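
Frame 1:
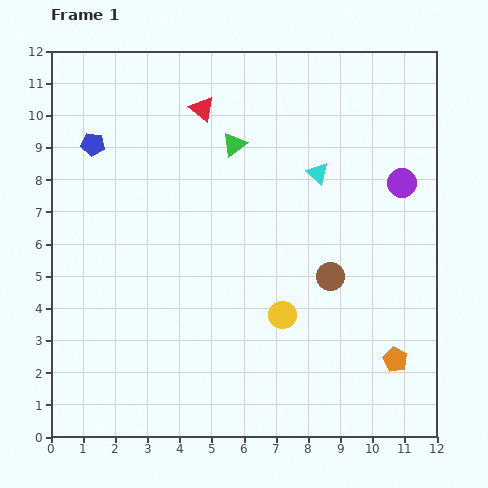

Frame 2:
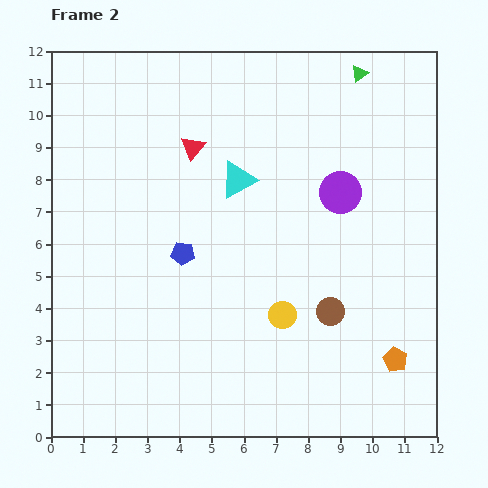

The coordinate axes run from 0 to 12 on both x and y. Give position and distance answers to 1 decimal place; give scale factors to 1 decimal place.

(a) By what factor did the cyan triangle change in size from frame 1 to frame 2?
1.7×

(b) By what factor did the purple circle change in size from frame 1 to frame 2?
1.5×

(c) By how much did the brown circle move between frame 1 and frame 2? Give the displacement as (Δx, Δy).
(0.0, -1.1)

The brown circle was at (8.7, 5.0) in frame 1 and (8.7, 3.9) in frame 2.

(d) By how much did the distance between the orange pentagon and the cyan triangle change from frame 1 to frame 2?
+1.1

Distance in frame 1: 6.3. Distance in frame 2: 7.4.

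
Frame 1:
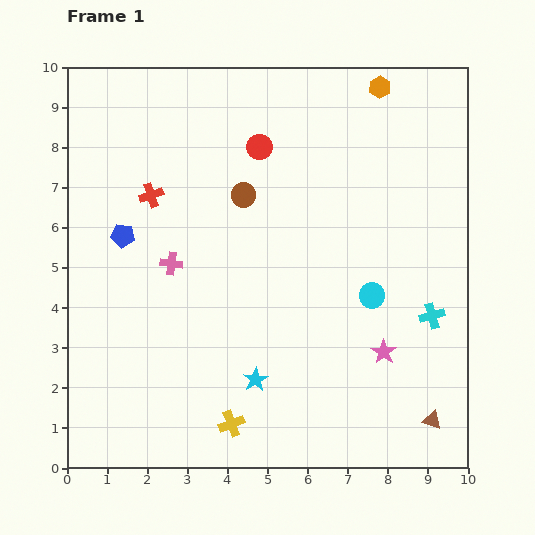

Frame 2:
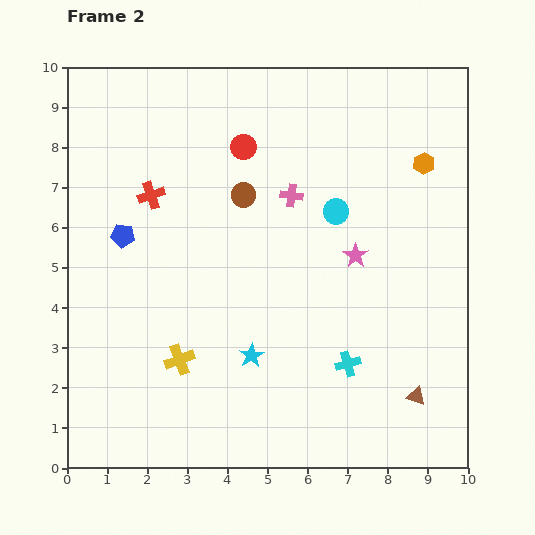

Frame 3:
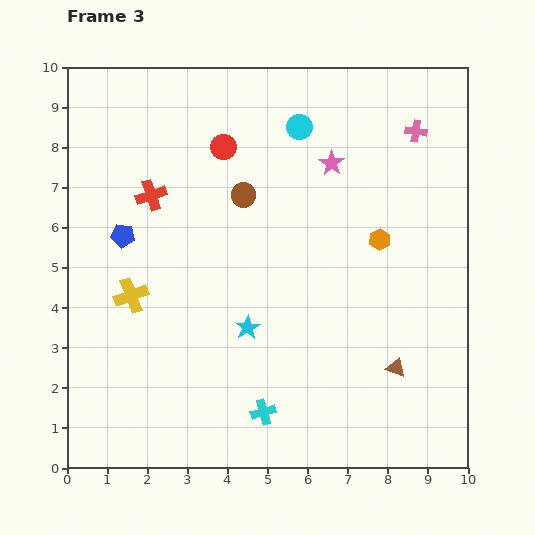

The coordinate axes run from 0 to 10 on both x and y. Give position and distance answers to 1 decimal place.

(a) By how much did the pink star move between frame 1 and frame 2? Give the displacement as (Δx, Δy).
(-0.7, 2.4)

The pink star was at (7.9, 2.9) in frame 1 and (7.2, 5.3) in frame 2.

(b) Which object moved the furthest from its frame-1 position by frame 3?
the pink cross

(moved 6.9; next 4.9)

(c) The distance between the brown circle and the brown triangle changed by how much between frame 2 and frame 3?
-0.9

Distance in frame 2: 6.6. Distance in frame 3: 5.7.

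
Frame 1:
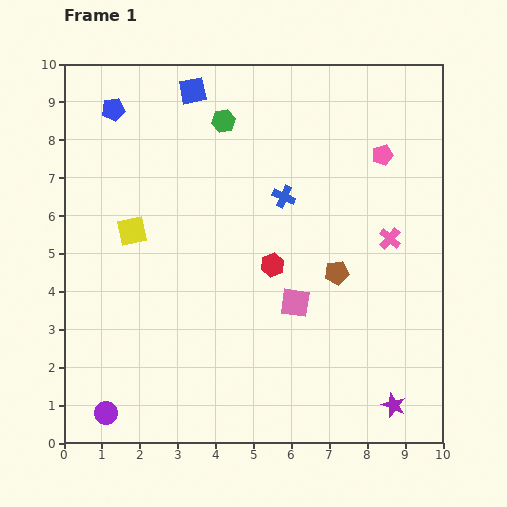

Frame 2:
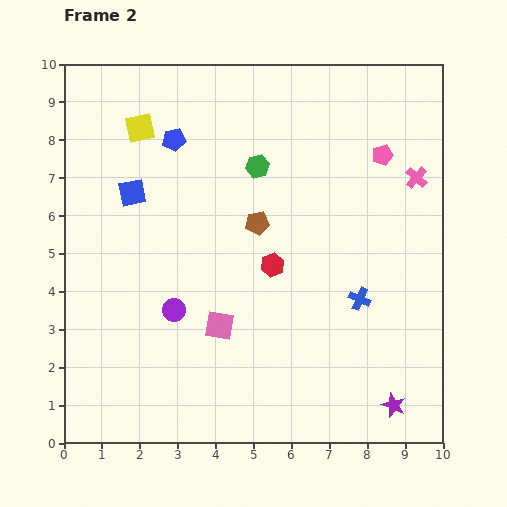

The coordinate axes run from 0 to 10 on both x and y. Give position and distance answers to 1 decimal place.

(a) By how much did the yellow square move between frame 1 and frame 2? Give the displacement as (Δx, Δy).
(0.2, 2.7)

The yellow square was at (1.8, 5.6) in frame 1 and (2.0, 8.3) in frame 2.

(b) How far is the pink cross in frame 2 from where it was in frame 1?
1.7

The pink cross moved from (8.6, 5.4) to (9.3, 7.0), a distance of √(0.7² + 1.6²) ≈ 1.7.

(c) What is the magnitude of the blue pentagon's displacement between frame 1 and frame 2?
1.8

The blue pentagon moved from (1.3, 8.8) to (2.9, 8.0), a distance of √(1.6² + 0.8²) ≈ 1.8.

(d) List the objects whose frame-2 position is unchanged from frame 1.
the pink pentagon, the purple star, the red hexagon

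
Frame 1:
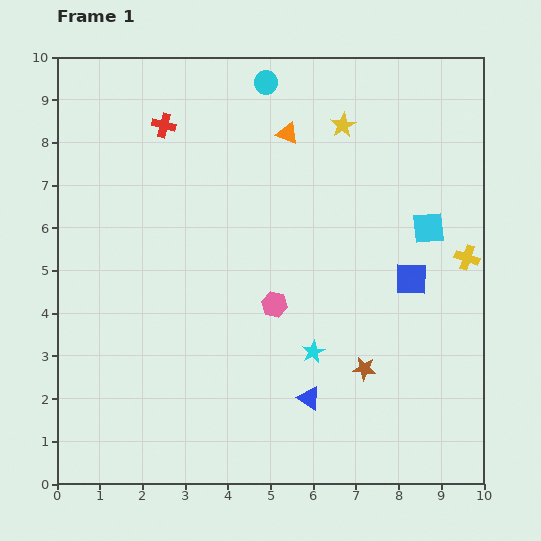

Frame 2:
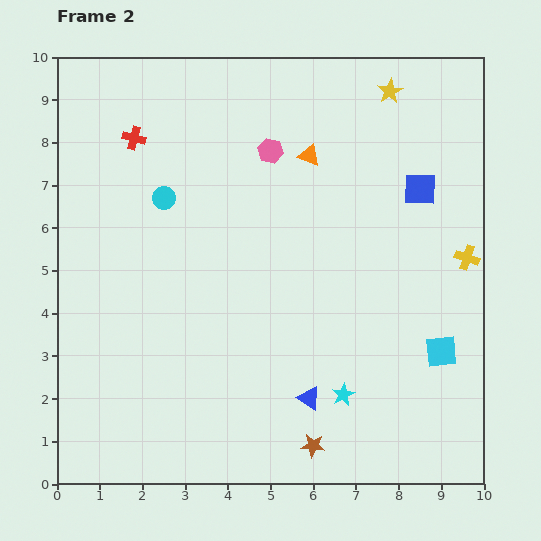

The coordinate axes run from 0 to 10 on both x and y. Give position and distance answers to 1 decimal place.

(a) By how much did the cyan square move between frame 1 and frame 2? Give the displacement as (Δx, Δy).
(0.3, -2.9)

The cyan square was at (8.7, 6.0) in frame 1 and (9.0, 3.1) in frame 2.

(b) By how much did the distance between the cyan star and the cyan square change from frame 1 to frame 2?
-1.5

Distance in frame 1: 4.0. Distance in frame 2: 2.5.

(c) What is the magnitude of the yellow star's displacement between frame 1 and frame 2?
1.4

The yellow star moved from (6.7, 8.4) to (7.8, 9.2), a distance of √(1.1² + 0.8²) ≈ 1.4.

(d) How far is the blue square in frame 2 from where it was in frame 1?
2.1

The blue square moved from (8.3, 4.8) to (8.5, 6.9), a distance of √(0.2² + 2.1²) ≈ 2.1.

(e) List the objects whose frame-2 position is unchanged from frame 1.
the yellow cross, the blue triangle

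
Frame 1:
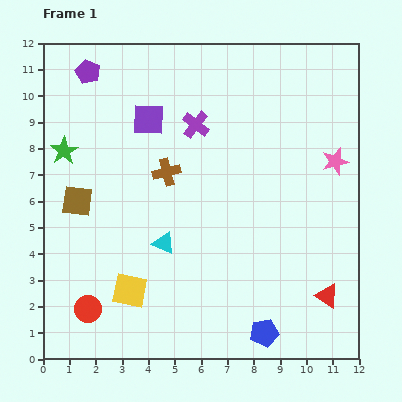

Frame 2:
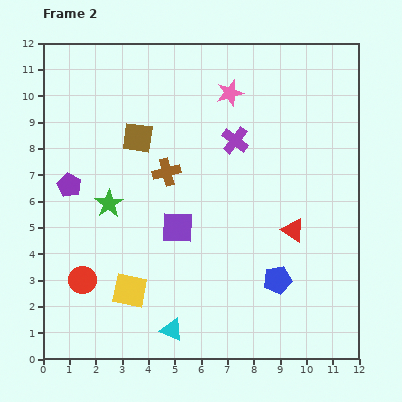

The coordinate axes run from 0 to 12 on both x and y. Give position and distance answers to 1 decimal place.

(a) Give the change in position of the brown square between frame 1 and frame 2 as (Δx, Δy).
(2.3, 2.4)

The brown square was at (1.3, 6.0) in frame 1 and (3.6, 8.4) in frame 2.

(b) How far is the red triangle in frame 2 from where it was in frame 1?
2.8

The red triangle moved from (10.8, 2.4) to (9.5, 4.9), a distance of √(1.3² + 2.5²) ≈ 2.8.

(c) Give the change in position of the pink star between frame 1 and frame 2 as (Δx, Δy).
(-4.0, 2.6)

The pink star was at (11.1, 7.5) in frame 1 and (7.1, 10.1) in frame 2.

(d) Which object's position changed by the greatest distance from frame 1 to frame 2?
the pink star

(moved 4.8; next 4.4)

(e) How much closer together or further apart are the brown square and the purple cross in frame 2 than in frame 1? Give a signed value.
-1.7

Distance in frame 1: 5.4. Distance in frame 2: 3.7.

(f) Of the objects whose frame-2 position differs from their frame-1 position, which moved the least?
the red circle

(moved 1.1)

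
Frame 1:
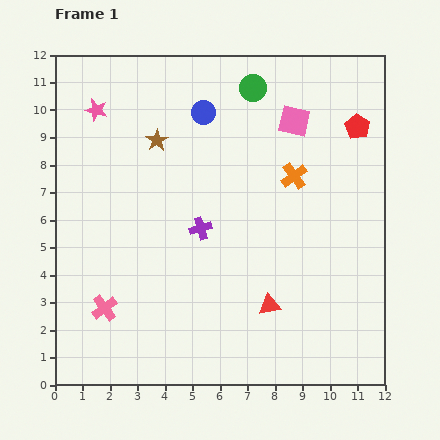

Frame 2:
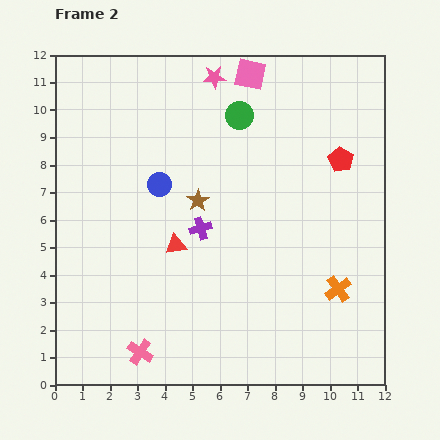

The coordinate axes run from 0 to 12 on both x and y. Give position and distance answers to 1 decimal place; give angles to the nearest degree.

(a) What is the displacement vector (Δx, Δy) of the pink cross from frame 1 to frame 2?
(1.3, -1.6)

The pink cross was at (1.8, 2.8) in frame 1 and (3.1, 1.2) in frame 2.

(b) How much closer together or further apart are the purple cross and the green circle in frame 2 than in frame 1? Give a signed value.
-1.1

Distance in frame 1: 5.4. Distance in frame 2: 4.3.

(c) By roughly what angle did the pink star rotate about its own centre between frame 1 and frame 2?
19° counter-clockwise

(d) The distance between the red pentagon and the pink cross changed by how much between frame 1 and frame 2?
-1.2

Distance in frame 1: 11.3. Distance in frame 2: 10.1.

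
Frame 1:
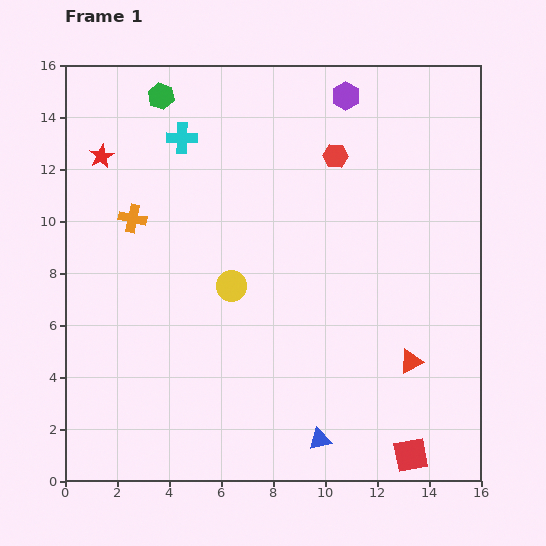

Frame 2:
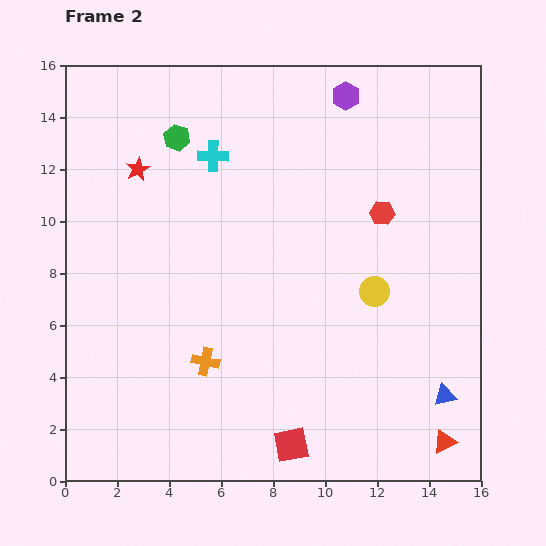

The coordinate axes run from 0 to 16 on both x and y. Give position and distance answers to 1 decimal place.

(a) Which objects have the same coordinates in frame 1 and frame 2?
the purple hexagon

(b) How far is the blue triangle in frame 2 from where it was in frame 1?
5.1

The blue triangle moved from (9.8, 1.6) to (14.6, 3.3), a distance of √(4.8² + 1.7²) ≈ 5.1.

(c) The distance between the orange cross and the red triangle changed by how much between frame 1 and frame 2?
-2.3

Distance in frame 1: 12.0. Distance in frame 2: 9.7.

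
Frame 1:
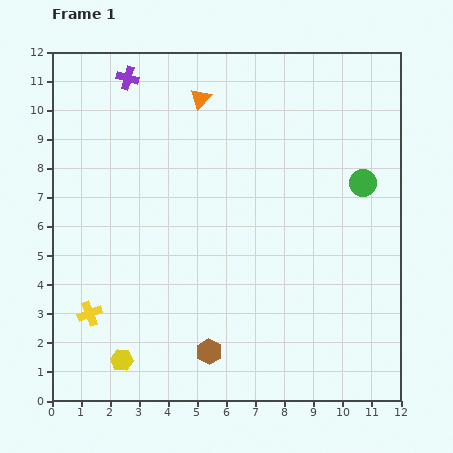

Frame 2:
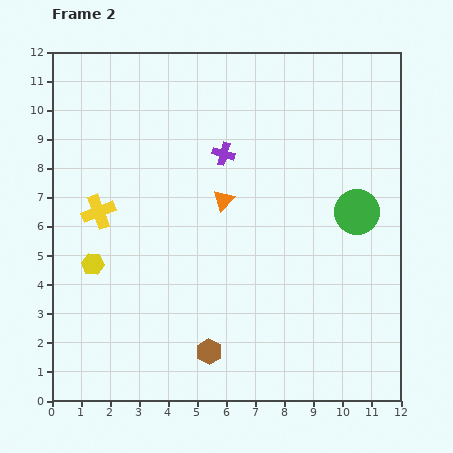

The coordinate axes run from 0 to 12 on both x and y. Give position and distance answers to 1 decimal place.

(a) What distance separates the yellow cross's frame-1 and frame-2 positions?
3.5

The yellow cross moved from (1.3, 3.0) to (1.6, 6.5), a distance of √(0.3² + 3.5²) ≈ 3.5.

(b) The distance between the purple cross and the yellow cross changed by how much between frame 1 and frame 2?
-3.5

Distance in frame 1: 8.2. Distance in frame 2: 4.7.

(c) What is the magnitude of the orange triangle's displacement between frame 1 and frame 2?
3.6

The orange triangle moved from (5.1, 10.4) to (5.9, 6.9), a distance of √(0.8² + 3.5²) ≈ 3.6.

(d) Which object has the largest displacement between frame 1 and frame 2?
the purple cross

(moved 4.2; next 3.6)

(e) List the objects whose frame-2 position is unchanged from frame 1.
the brown hexagon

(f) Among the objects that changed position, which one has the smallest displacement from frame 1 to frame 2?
the green circle

(moved 1.0)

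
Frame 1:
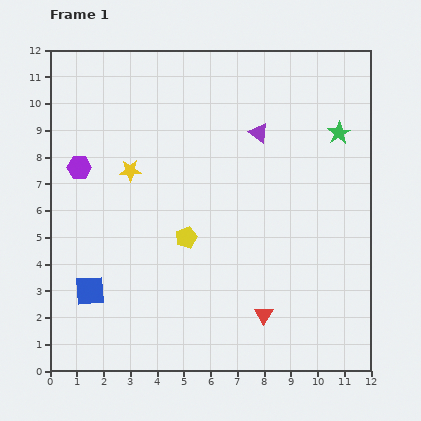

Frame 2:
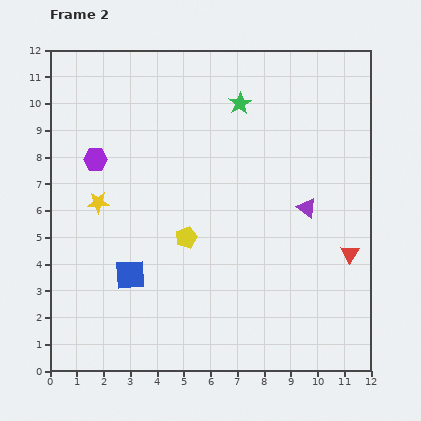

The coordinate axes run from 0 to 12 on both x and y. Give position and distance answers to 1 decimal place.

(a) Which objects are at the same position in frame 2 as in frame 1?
the yellow pentagon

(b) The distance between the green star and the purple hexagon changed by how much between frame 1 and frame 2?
-4.0

Distance in frame 1: 9.8. Distance in frame 2: 5.8.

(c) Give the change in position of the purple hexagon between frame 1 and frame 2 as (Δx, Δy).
(0.6, 0.3)

The purple hexagon was at (1.1, 7.6) in frame 1 and (1.7, 7.9) in frame 2.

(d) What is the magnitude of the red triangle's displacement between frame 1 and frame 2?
3.9

The red triangle moved from (8.0, 2.1) to (11.2, 4.4), a distance of √(3.2² + 2.3²) ≈ 3.9.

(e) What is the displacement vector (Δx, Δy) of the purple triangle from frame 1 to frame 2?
(1.8, -2.8)

The purple triangle was at (7.8, 8.9) in frame 1 and (9.6, 6.1) in frame 2.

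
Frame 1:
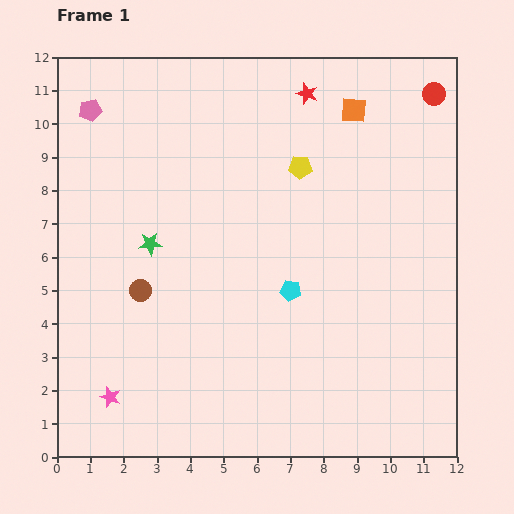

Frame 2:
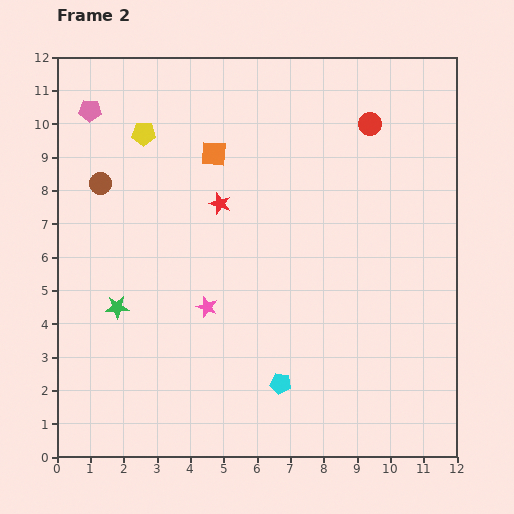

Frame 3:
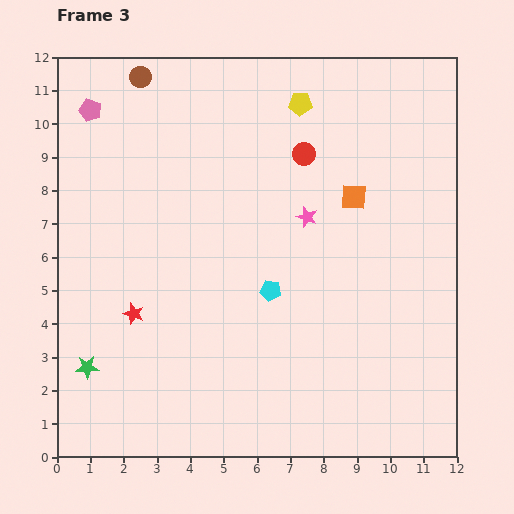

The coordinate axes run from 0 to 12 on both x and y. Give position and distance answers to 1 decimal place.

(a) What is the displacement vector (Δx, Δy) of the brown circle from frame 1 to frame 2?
(-1.2, 3.2)

The brown circle was at (2.5, 5.0) in frame 1 and (1.3, 8.2) in frame 2.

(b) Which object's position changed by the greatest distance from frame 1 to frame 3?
the red star

(moved 8.4; next 8.0)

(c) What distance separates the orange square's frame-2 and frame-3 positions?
4.4

The orange square moved from (4.7, 9.1) to (8.9, 7.8), a distance of √(4.2² + 1.3²) ≈ 4.4.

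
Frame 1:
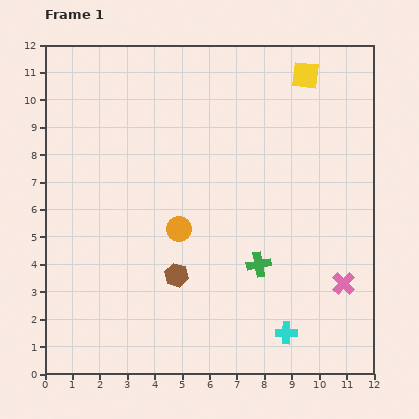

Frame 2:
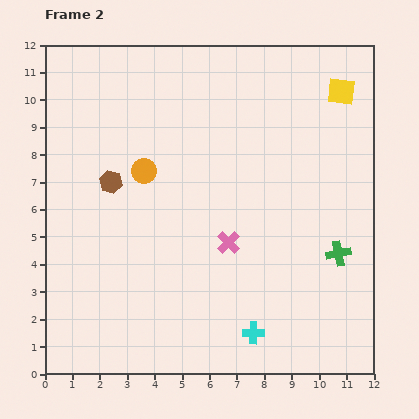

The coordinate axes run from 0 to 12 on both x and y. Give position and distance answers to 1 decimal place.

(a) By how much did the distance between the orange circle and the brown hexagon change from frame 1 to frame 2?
-0.4

Distance in frame 1: 1.7. Distance in frame 2: 1.3.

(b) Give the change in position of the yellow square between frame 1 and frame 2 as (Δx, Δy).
(1.3, -0.6)

The yellow square was at (9.5, 10.9) in frame 1 and (10.8, 10.3) in frame 2.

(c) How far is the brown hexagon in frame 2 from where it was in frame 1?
4.2

The brown hexagon moved from (4.8, 3.6) to (2.4, 7.0), a distance of √(2.4² + 3.4²) ≈ 4.2.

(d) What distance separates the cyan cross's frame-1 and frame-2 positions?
1.2

The cyan cross moved from (8.8, 1.5) to (7.6, 1.5), a distance of √(1.2² + 0.0²) ≈ 1.2.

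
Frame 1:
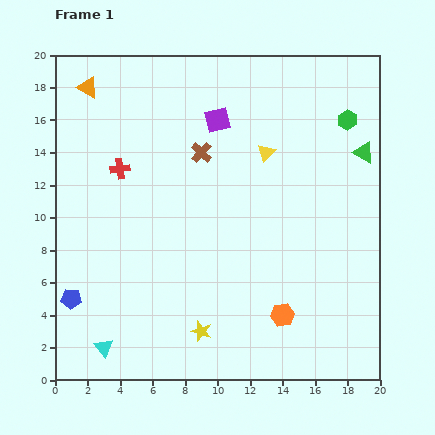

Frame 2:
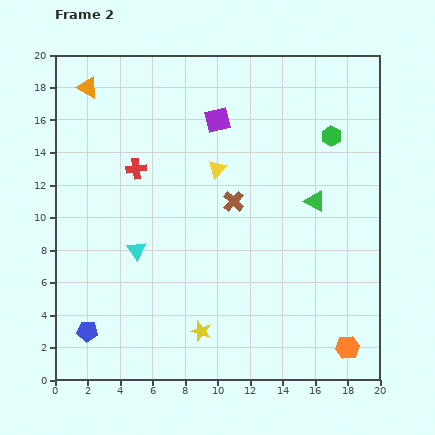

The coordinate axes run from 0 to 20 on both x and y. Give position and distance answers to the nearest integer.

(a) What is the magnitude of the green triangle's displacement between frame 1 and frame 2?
4

The green triangle moved from (19, 14) to (16, 11), a distance of √(3² + 3²) ≈ 4.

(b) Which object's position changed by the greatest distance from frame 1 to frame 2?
the cyan triangle

(moved 6; next 4)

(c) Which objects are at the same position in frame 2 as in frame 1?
the yellow star, the purple square, the orange triangle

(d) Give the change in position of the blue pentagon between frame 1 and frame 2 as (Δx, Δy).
(1, -2)

The blue pentagon was at (1, 5) in frame 1 and (2, 3) in frame 2.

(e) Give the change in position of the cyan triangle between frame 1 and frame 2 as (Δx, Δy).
(2, 6)

The cyan triangle was at (3, 2) in frame 1 and (5, 8) in frame 2.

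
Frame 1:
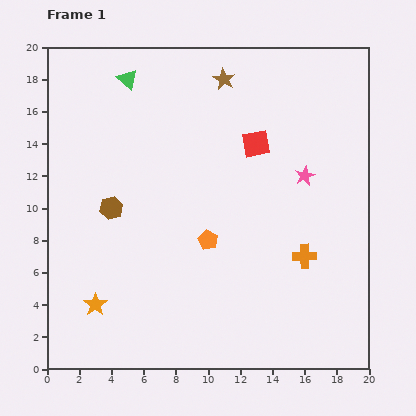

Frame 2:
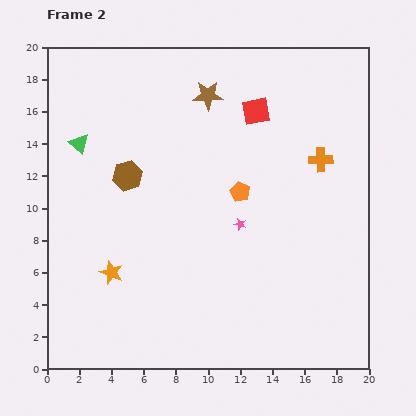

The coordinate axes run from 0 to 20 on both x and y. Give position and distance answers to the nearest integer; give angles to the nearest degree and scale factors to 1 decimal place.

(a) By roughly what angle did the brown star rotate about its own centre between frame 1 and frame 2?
31° counter-clockwise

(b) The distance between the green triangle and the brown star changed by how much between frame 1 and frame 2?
+3

Distance in frame 1: 6. Distance in frame 2: 9.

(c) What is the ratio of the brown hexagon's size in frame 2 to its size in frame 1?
1.3×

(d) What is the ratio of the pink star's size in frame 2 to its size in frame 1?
0.6×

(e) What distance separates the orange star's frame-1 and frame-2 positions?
2

The orange star moved from (3, 4) to (4, 6), a distance of √(1² + 2²) ≈ 2.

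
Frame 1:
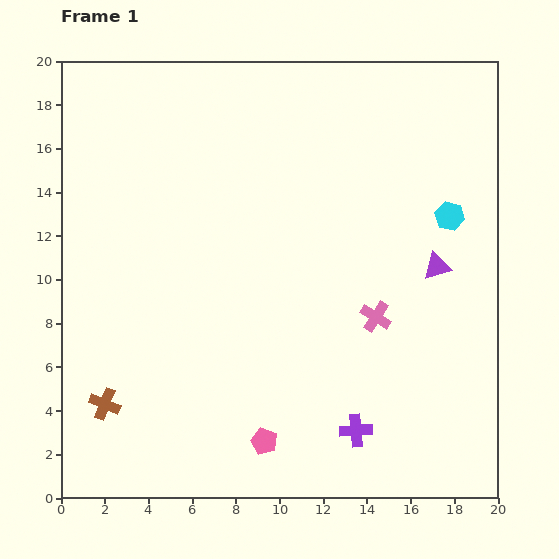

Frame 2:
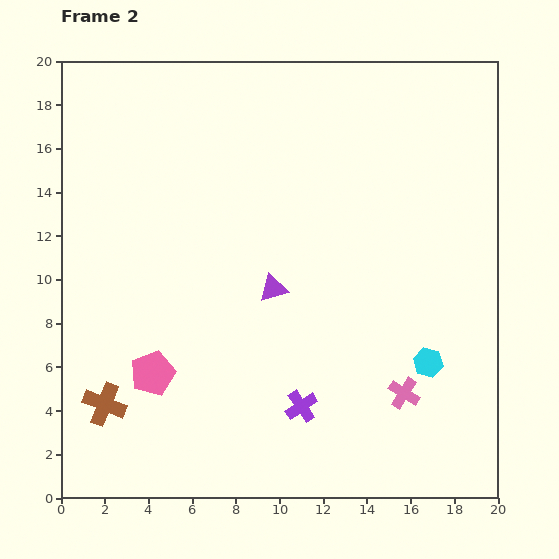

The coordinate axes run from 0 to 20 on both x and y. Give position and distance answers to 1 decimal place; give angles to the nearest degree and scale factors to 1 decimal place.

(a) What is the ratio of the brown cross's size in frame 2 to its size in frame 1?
1.4×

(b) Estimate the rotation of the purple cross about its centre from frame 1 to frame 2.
30° counter-clockwise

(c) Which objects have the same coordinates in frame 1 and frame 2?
the brown cross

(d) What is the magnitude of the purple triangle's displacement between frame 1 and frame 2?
7.6

The purple triangle moved from (17.2, 10.6) to (9.7, 9.6), a distance of √(7.5² + 1.0²) ≈ 7.6.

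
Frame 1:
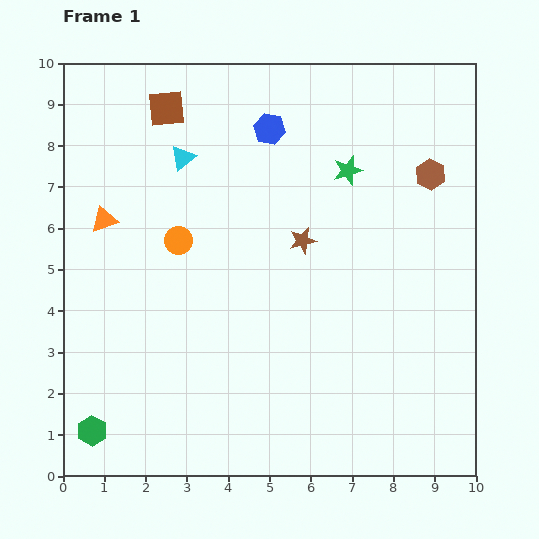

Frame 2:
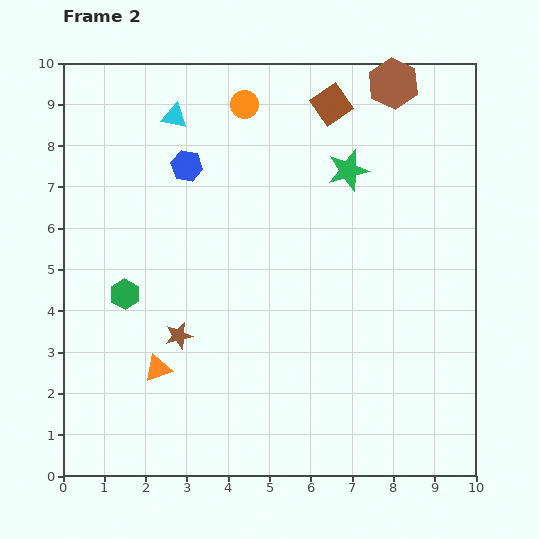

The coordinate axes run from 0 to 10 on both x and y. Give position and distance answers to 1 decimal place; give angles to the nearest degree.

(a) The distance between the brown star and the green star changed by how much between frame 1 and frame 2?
+3.7

Distance in frame 1: 2.0. Distance in frame 2: 5.7.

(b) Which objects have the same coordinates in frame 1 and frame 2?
the green star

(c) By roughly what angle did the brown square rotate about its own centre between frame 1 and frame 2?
28° counter-clockwise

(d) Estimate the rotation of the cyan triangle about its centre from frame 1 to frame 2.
49° clockwise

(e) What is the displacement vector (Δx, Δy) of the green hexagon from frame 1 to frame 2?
(0.8, 3.3)

The green hexagon was at (0.7, 1.1) in frame 1 and (1.5, 4.4) in frame 2.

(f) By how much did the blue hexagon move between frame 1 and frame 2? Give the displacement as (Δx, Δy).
(-2.0, -0.9)

The blue hexagon was at (5.0, 8.4) in frame 1 and (3.0, 7.5) in frame 2.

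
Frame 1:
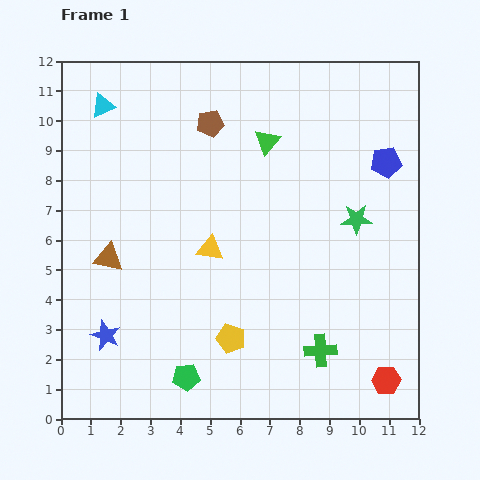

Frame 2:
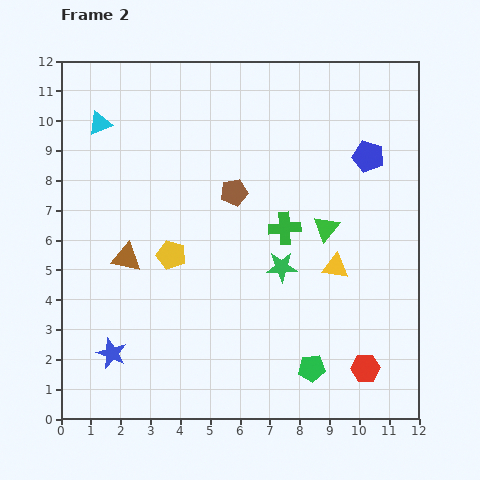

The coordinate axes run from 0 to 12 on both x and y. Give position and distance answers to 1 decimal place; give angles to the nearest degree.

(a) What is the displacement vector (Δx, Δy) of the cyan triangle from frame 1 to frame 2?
(-0.1, -0.6)

The cyan triangle was at (1.4, 10.5) in frame 1 and (1.3, 9.9) in frame 2.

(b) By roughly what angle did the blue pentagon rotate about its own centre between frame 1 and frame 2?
24° clockwise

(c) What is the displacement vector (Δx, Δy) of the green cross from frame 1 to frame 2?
(-1.2, 4.1)

The green cross was at (8.7, 2.3) in frame 1 and (7.5, 6.4) in frame 2.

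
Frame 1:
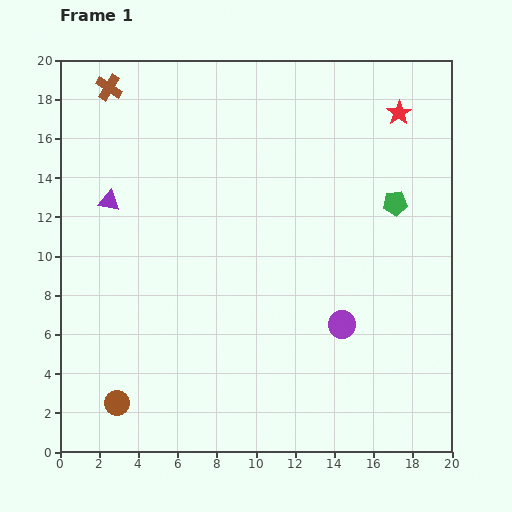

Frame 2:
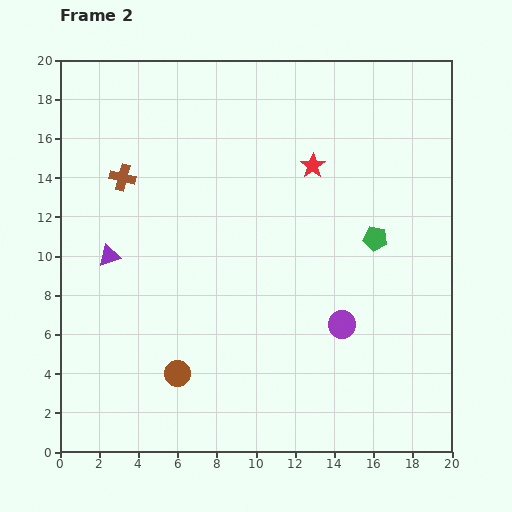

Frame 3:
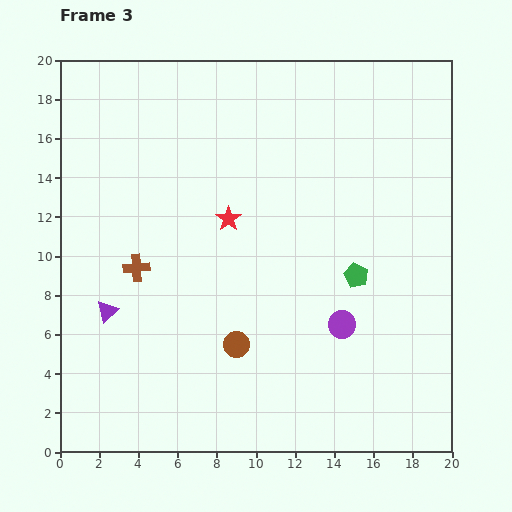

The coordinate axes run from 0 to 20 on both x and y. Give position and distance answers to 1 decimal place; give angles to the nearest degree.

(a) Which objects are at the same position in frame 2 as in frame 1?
the purple circle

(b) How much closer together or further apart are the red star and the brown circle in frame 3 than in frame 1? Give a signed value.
-14.2

Distance in frame 1: 20.6. Distance in frame 3: 6.4.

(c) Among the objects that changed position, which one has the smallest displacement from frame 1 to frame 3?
the green pentagon

(moved 4.2)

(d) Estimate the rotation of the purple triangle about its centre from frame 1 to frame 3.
52° counter-clockwise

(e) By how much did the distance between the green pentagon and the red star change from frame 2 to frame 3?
+2.2

Distance in frame 2: 4.9. Distance in frame 3: 7.1.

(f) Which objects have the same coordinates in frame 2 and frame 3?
the purple circle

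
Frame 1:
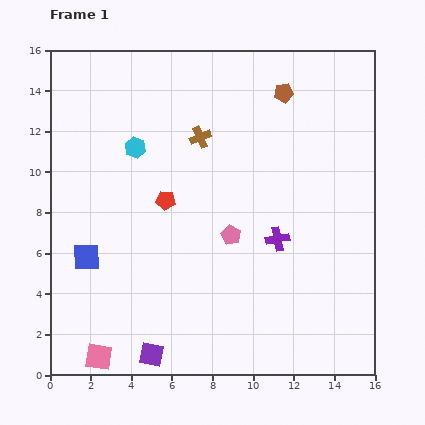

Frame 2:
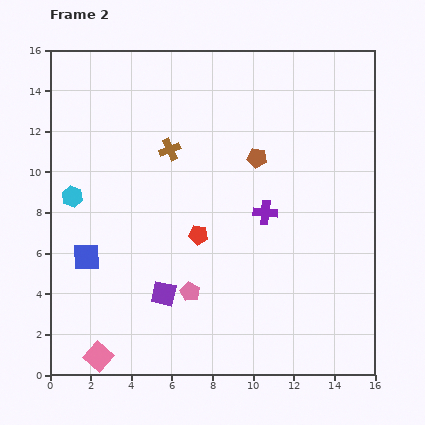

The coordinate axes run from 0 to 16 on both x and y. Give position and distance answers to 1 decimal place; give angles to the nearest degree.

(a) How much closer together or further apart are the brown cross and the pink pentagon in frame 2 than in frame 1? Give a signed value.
+2.1

Distance in frame 1: 5.0. Distance in frame 2: 7.1.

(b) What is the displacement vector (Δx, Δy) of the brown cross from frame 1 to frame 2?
(-1.5, -0.6)

The brown cross was at (7.4, 11.7) in frame 1 and (5.9, 11.1) in frame 2.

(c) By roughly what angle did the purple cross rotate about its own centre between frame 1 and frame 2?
16° clockwise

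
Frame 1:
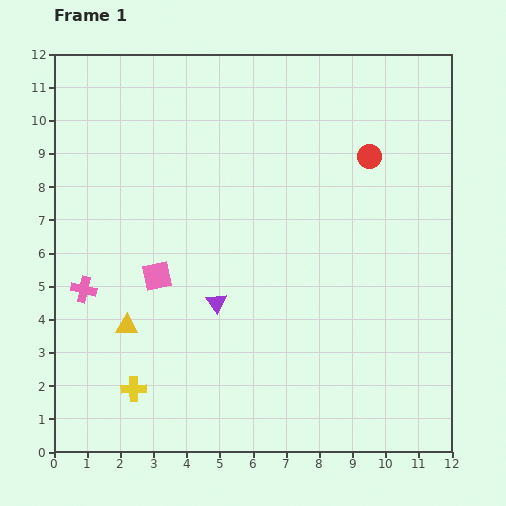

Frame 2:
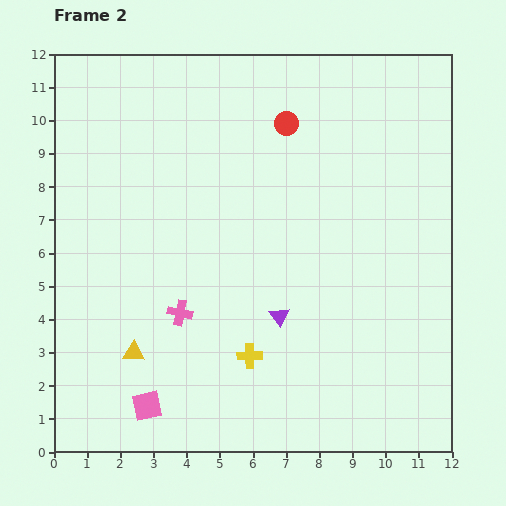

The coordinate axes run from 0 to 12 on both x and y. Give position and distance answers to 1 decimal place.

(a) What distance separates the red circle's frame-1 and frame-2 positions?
2.7

The red circle moved from (9.5, 8.9) to (7.0, 9.9), a distance of √(2.5² + 1.0²) ≈ 2.7.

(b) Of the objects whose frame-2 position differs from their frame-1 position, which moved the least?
the yellow triangle

(moved 0.8)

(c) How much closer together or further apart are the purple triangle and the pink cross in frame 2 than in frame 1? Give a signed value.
-1.0

Distance in frame 1: 4.0. Distance in frame 2: 3.0.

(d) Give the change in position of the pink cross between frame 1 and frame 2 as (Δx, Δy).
(2.9, -0.7)

The pink cross was at (0.9, 4.9) in frame 1 and (3.8, 4.2) in frame 2.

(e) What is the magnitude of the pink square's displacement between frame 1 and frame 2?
3.9

The pink square moved from (3.1, 5.3) to (2.8, 1.4), a distance of √(0.3² + 3.9²) ≈ 3.9.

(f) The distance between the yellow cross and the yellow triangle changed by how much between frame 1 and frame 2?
+1.6

Distance in frame 1: 1.9. Distance in frame 2: 3.5.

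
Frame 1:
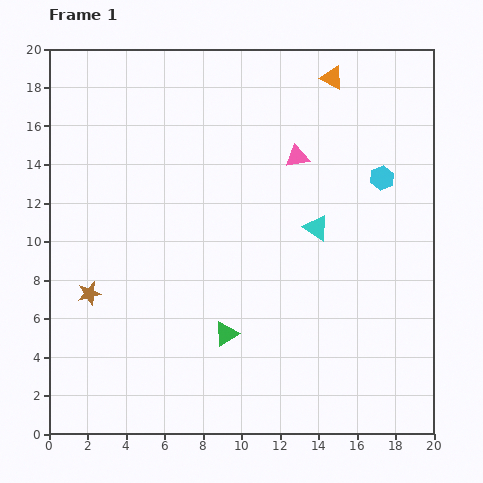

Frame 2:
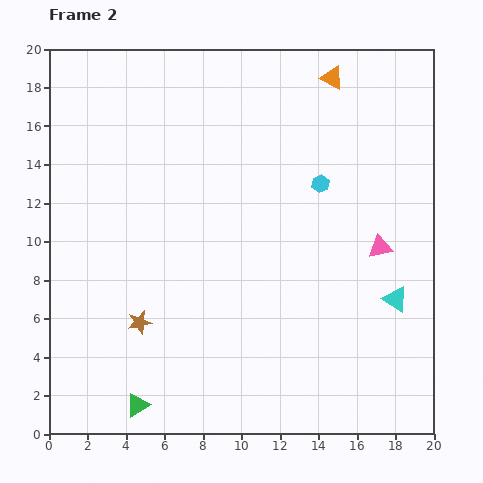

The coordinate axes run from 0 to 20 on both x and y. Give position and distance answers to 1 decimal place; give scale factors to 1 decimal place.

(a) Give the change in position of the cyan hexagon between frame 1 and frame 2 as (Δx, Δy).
(-3.2, -0.3)

The cyan hexagon was at (17.3, 13.3) in frame 1 and (14.1, 13.0) in frame 2.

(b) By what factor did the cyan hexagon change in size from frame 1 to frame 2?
0.7×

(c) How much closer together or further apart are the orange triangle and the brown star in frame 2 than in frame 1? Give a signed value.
-0.7

Distance in frame 1: 16.9. Distance in frame 2: 16.2.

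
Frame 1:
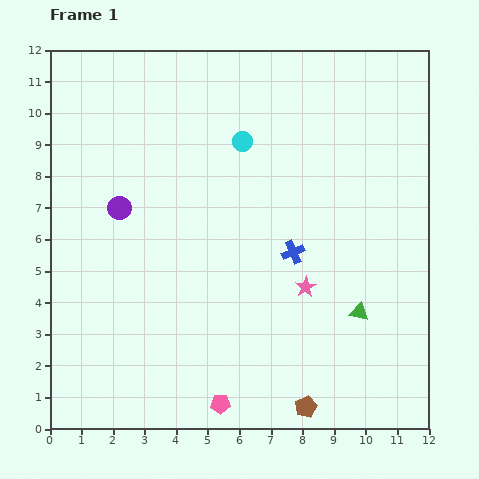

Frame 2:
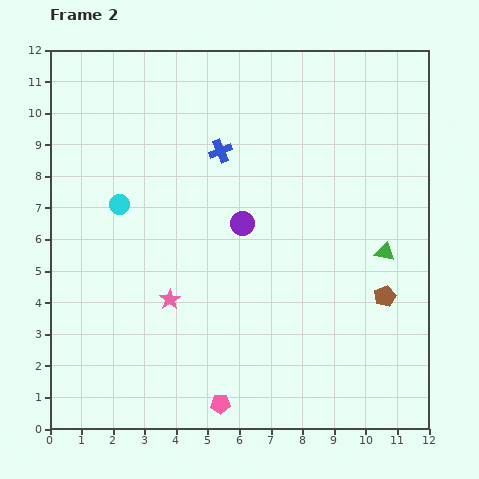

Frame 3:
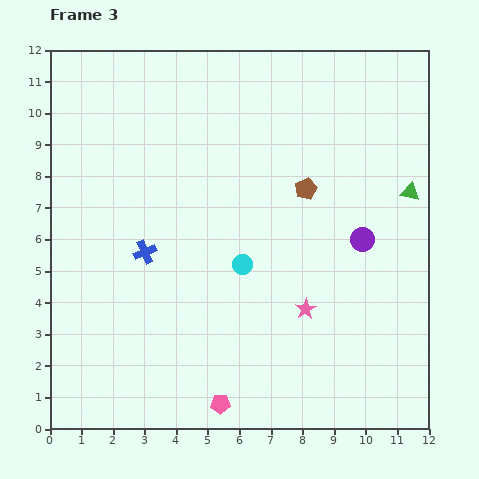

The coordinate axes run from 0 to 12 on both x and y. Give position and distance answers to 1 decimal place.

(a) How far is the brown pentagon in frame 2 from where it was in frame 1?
4.3

The brown pentagon moved from (8.1, 0.7) to (10.6, 4.2), a distance of √(2.5² + 3.5²) ≈ 4.3.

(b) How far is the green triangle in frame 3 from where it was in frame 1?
4.1

The green triangle moved from (9.8, 3.7) to (11.4, 7.5), a distance of √(1.6² + 3.8²) ≈ 4.1.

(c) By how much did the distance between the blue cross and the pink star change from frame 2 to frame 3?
+0.4

Distance in frame 2: 5.0. Distance in frame 3: 5.4.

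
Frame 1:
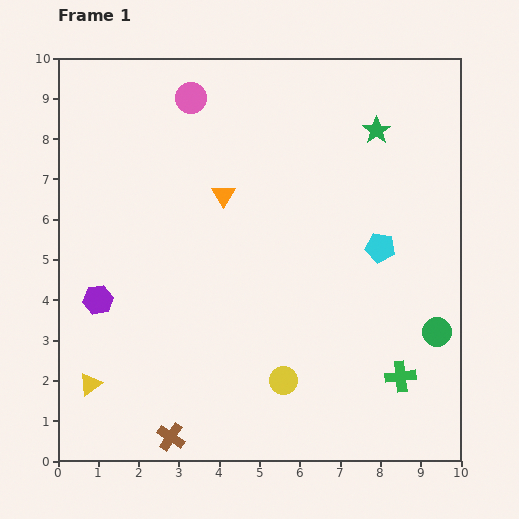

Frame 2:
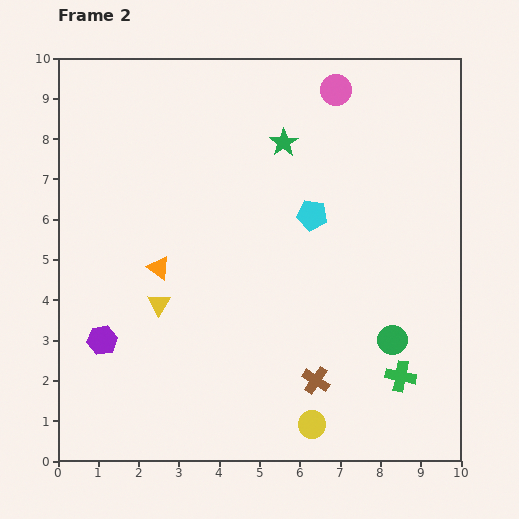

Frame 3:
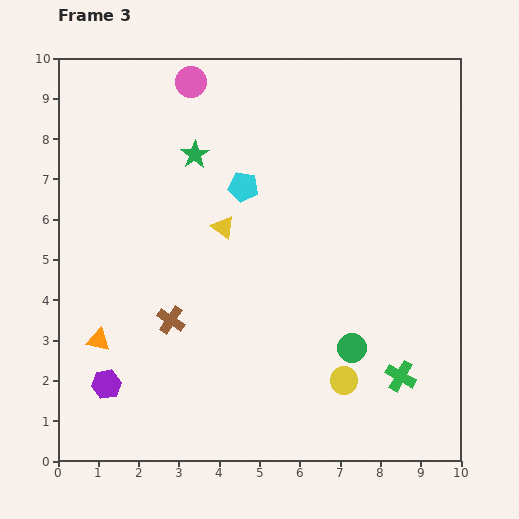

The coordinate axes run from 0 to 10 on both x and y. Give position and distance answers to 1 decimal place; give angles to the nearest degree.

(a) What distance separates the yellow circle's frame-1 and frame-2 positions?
1.3

The yellow circle moved from (5.6, 2.0) to (6.3, 0.9), a distance of √(0.7² + 1.1²) ≈ 1.3.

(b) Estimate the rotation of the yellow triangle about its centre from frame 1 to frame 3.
44° counter-clockwise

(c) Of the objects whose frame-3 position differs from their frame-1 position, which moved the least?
the pink circle

(moved 0.4)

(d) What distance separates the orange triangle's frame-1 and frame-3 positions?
4.8

The orange triangle moved from (4.1, 6.6) to (1.0, 3.0), a distance of √(3.1² + 3.6²) ≈ 4.8.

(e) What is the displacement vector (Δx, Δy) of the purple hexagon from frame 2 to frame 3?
(0.1, -1.1)

The purple hexagon was at (1.1, 3.0) in frame 2 and (1.2, 1.9) in frame 3.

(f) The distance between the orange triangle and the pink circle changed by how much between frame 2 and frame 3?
+0.6

Distance in frame 2: 6.2. Distance in frame 3: 6.8.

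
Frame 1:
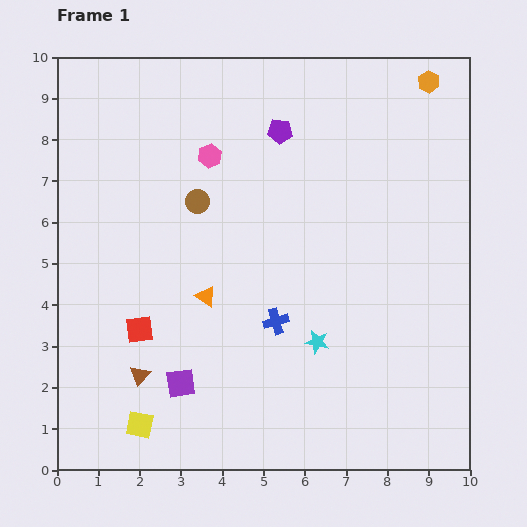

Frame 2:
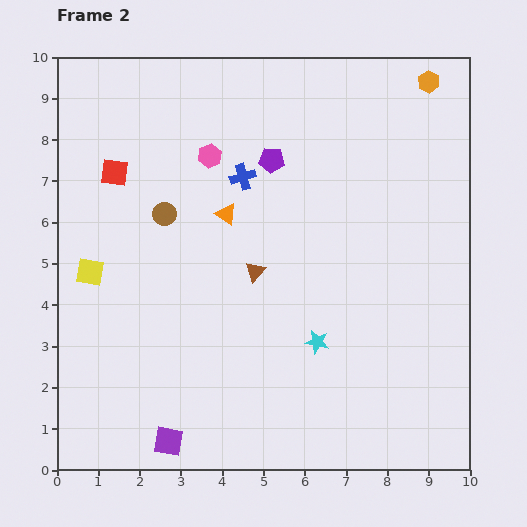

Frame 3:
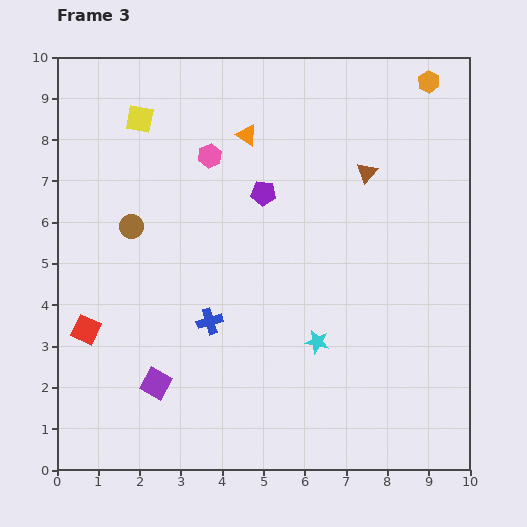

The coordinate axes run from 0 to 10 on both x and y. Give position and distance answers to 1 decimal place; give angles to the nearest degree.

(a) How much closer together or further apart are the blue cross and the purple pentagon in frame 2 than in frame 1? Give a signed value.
-3.8

Distance in frame 1: 4.6. Distance in frame 2: 0.8.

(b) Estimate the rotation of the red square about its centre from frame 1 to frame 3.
33° clockwise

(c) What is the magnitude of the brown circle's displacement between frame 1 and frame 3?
1.7

The brown circle moved from (3.4, 6.5) to (1.8, 5.9), a distance of √(1.6² + 0.6²) ≈ 1.7.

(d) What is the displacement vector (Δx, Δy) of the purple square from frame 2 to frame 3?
(-0.3, 1.4)

The purple square was at (2.7, 0.7) in frame 2 and (2.4, 2.1) in frame 3.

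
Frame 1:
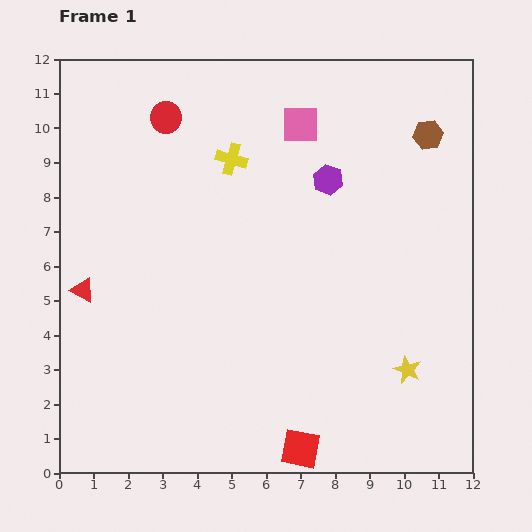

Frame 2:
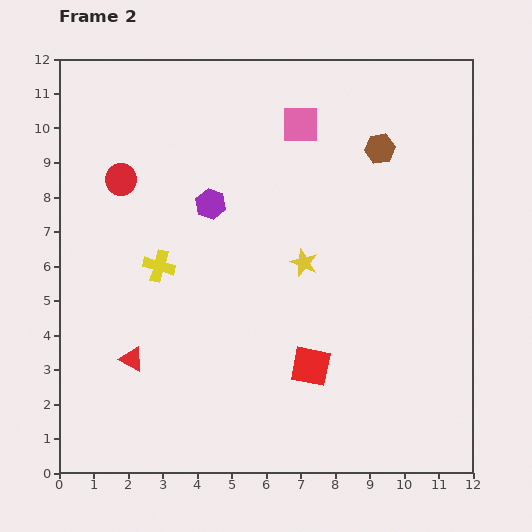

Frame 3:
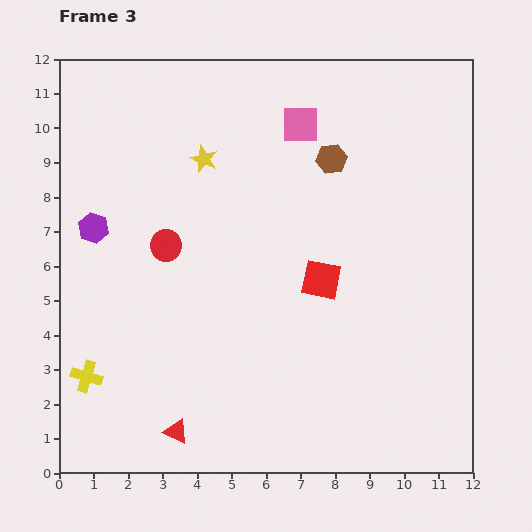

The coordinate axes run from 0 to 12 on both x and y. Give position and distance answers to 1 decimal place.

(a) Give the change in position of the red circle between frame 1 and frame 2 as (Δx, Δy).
(-1.3, -1.8)

The red circle was at (3.1, 10.3) in frame 1 and (1.8, 8.5) in frame 2.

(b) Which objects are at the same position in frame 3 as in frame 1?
the pink square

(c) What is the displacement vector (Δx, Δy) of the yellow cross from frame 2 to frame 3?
(-2.1, -3.2)

The yellow cross was at (2.9, 6.0) in frame 2 and (0.8, 2.8) in frame 3.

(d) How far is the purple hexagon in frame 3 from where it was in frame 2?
3.5

The purple hexagon moved from (4.4, 7.8) to (1.0, 7.1), a distance of √(3.4² + 0.7²) ≈ 3.5.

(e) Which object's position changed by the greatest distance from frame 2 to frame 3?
the yellow star

(moved 4.2; next 3.8)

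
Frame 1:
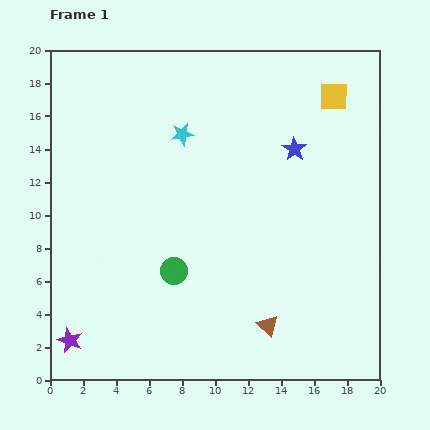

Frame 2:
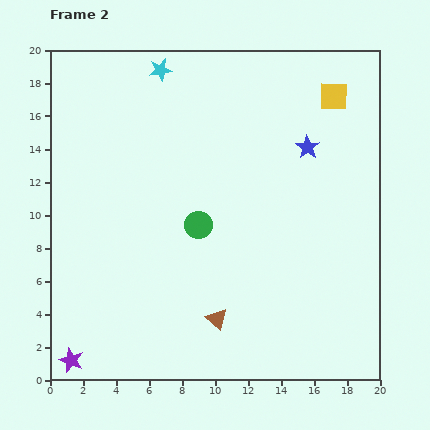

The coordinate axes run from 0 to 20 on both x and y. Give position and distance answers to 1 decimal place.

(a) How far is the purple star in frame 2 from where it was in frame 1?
1.2

The purple star moved from (1.2, 2.4) to (1.3, 1.2), a distance of √(0.1² + 1.2²) ≈ 1.2.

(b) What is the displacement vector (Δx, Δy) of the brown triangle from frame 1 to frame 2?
(-3.1, 0.4)

The brown triangle was at (13.2, 3.3) in frame 1 and (10.1, 3.7) in frame 2.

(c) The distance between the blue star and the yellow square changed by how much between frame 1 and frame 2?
-0.5

Distance in frame 1: 4.0. Distance in frame 2: 3.5.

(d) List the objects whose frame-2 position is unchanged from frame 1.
the yellow square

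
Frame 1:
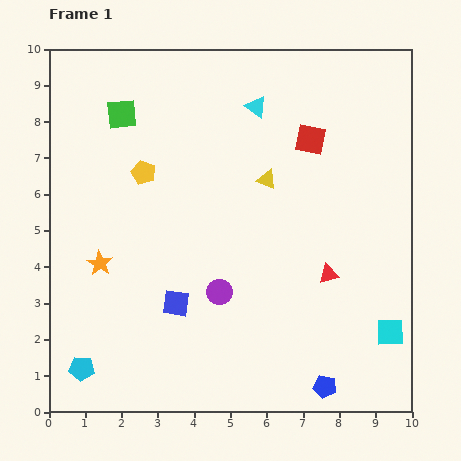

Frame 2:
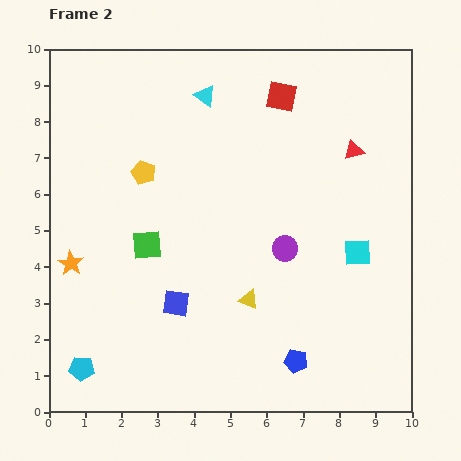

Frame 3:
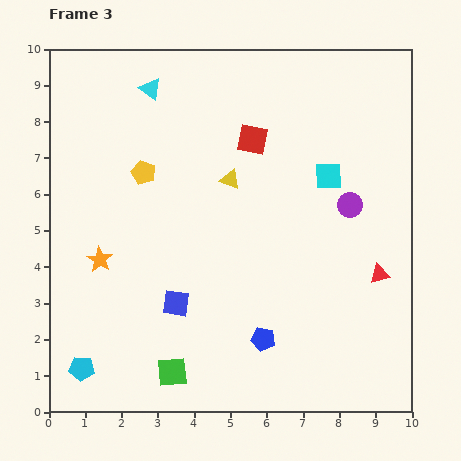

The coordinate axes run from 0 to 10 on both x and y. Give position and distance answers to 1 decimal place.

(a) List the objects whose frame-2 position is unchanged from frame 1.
the cyan pentagon, the blue square, the yellow pentagon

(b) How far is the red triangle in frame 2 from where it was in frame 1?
3.5

The red triangle moved from (7.7, 3.8) to (8.4, 7.2), a distance of √(0.7² + 3.4²) ≈ 3.5.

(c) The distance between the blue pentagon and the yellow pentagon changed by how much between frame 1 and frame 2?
-1.0

Distance in frame 1: 7.7. Distance in frame 2: 6.7.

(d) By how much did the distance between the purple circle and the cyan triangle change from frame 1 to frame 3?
+1.2

Distance in frame 1: 5.2. Distance in frame 3: 6.4.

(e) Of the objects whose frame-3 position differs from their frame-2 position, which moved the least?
the orange star

(moved 0.8)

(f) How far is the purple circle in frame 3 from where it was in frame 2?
2.2

The purple circle moved from (6.5, 4.5) to (8.3, 5.7), a distance of √(1.8² + 1.2²) ≈ 2.2.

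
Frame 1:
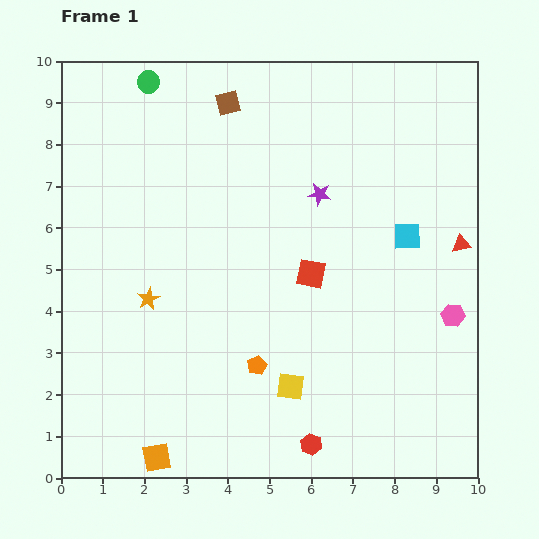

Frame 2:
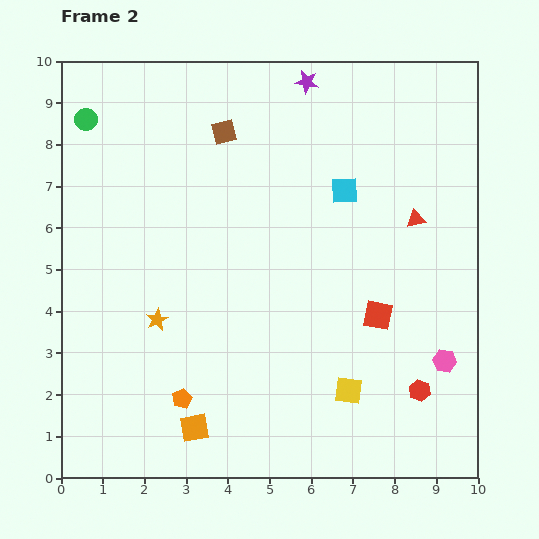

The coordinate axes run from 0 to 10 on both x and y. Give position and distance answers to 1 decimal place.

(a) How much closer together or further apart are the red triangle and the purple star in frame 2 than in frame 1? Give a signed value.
+0.6

Distance in frame 1: 3.6. Distance in frame 2: 4.2.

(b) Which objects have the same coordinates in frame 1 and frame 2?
none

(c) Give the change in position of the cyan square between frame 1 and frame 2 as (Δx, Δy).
(-1.5, 1.1)

The cyan square was at (8.3, 5.8) in frame 1 and (6.8, 6.9) in frame 2.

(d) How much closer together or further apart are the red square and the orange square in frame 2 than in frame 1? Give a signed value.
-0.5

Distance in frame 1: 5.7. Distance in frame 2: 5.2.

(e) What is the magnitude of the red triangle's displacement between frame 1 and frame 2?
1.3

The red triangle moved from (9.6, 5.6) to (8.5, 6.2), a distance of √(1.1² + 0.6²) ≈ 1.3.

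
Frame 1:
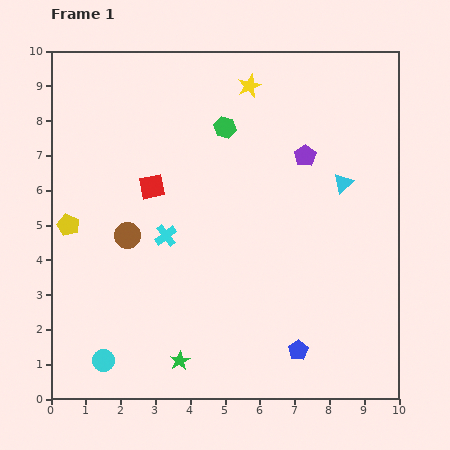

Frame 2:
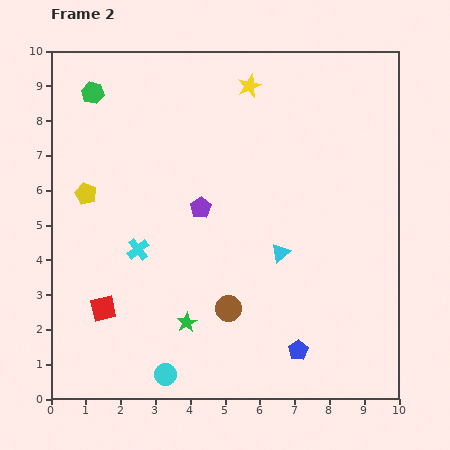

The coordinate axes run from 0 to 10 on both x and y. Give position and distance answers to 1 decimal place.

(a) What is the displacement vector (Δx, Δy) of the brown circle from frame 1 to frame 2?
(2.9, -2.1)

The brown circle was at (2.2, 4.7) in frame 1 and (5.1, 2.6) in frame 2.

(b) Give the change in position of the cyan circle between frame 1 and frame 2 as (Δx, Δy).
(1.8, -0.4)

The cyan circle was at (1.5, 1.1) in frame 1 and (3.3, 0.7) in frame 2.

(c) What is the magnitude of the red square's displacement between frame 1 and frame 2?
3.8

The red square moved from (2.9, 6.1) to (1.5, 2.6), a distance of √(1.4² + 3.5²) ≈ 3.8.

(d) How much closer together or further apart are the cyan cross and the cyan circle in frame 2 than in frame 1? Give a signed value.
-0.3

Distance in frame 1: 4.0. Distance in frame 2: 3.7.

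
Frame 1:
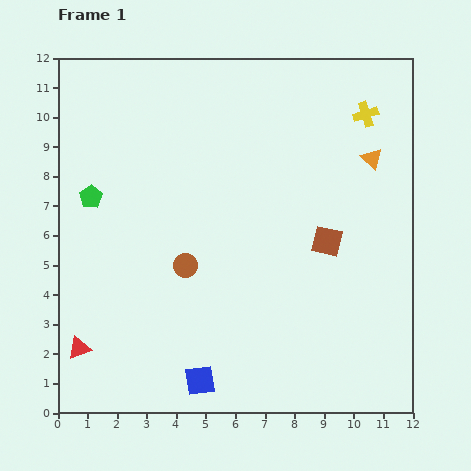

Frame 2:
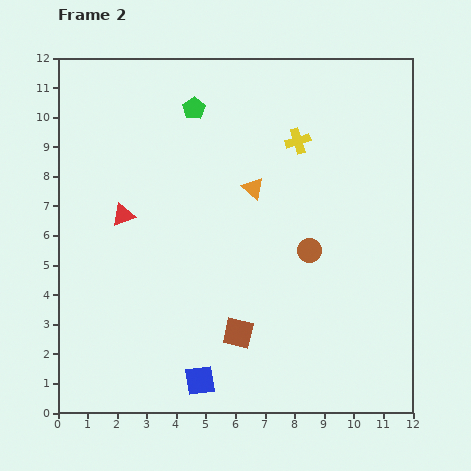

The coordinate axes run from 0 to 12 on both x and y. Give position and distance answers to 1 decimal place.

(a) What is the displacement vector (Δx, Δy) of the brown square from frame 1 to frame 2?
(-3.0, -3.1)

The brown square was at (9.1, 5.8) in frame 1 and (6.1, 2.7) in frame 2.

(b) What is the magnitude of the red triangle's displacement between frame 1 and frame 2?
4.7

The red triangle moved from (0.7, 2.2) to (2.2, 6.7), a distance of √(1.5² + 4.5²) ≈ 4.7.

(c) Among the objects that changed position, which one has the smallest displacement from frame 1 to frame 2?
the yellow cross

(moved 2.5)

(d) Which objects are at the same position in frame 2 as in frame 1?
the blue square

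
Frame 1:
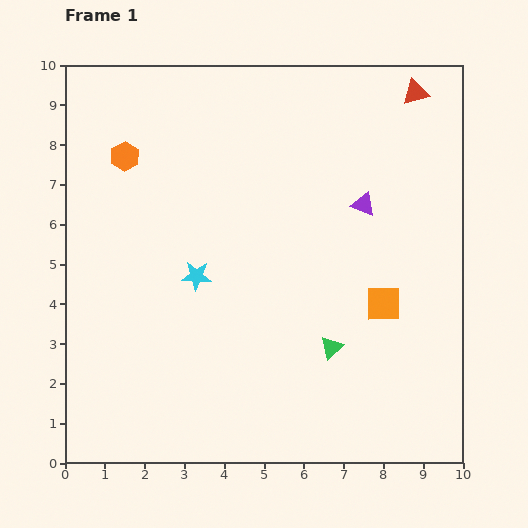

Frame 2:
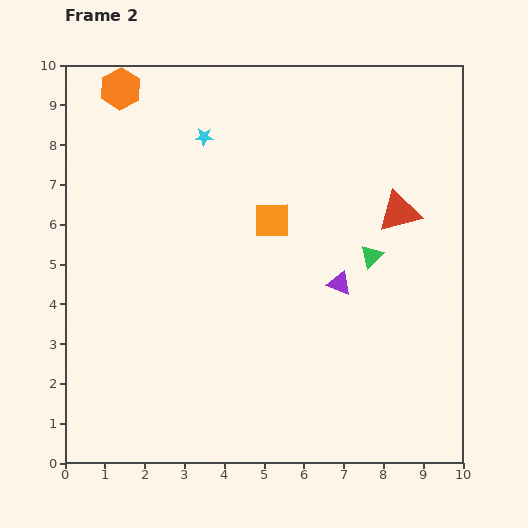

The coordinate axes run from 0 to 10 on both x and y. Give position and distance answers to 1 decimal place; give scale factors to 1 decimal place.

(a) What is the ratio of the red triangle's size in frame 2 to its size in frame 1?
1.6×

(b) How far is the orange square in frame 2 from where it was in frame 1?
3.5

The orange square moved from (8.0, 4.0) to (5.2, 6.1), a distance of √(2.8² + 2.1²) ≈ 3.5.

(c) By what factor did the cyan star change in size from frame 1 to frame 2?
0.6×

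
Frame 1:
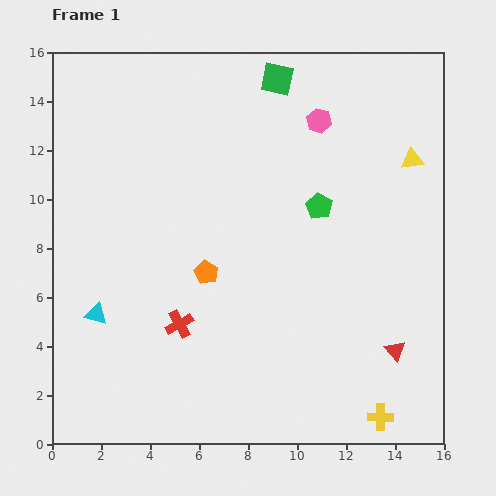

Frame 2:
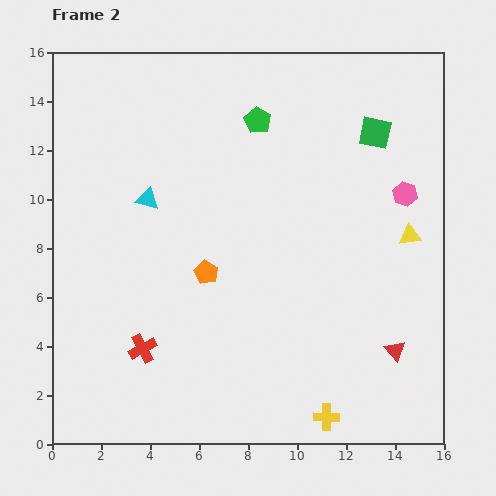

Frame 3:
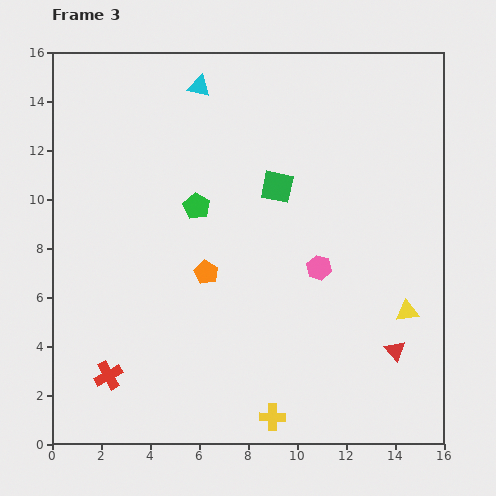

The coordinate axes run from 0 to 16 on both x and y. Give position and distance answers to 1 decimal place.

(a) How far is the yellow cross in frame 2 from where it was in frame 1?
2.2

The yellow cross moved from (13.4, 1.1) to (11.2, 1.1), a distance of √(2.2² + 0.0²) ≈ 2.2.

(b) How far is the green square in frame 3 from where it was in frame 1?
4.4

The green square moved from (9.2, 14.9) to (9.2, 10.5), a distance of √(0.0² + 4.4²) ≈ 4.4.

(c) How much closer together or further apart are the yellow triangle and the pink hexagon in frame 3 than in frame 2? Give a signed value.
+2.3

Distance in frame 2: 1.7. Distance in frame 3: 4.0.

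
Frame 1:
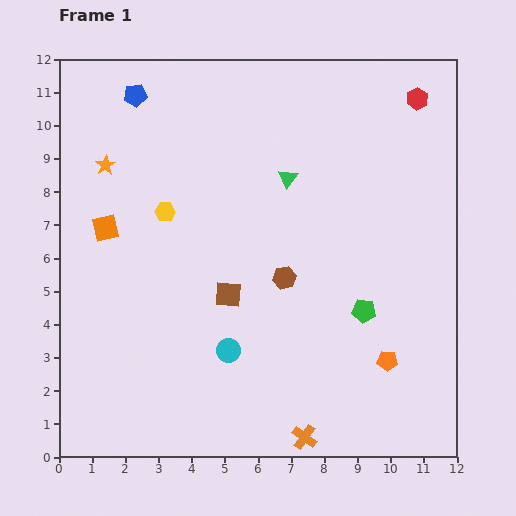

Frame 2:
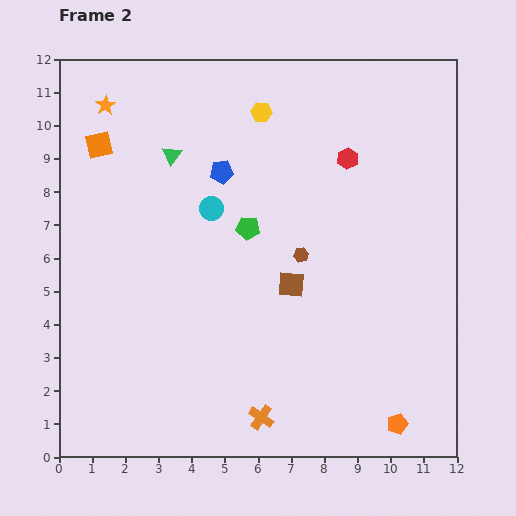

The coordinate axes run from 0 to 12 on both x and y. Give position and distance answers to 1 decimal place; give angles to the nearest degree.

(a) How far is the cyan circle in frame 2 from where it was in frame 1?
4.3

The cyan circle moved from (5.1, 3.2) to (4.6, 7.5), a distance of √(0.5² + 4.3²) ≈ 4.3.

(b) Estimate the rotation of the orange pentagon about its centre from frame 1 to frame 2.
20° counter-clockwise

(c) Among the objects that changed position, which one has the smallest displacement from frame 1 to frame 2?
the brown hexagon

(moved 0.9)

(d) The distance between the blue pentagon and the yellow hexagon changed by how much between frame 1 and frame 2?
-1.4

Distance in frame 1: 3.6. Distance in frame 2: 2.2.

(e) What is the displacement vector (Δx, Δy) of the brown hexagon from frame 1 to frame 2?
(0.5, 0.7)

The brown hexagon was at (6.8, 5.4) in frame 1 and (7.3, 6.1) in frame 2.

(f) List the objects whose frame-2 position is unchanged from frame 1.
none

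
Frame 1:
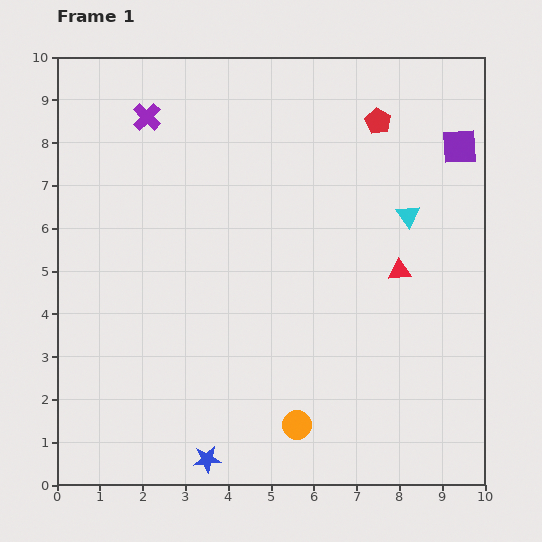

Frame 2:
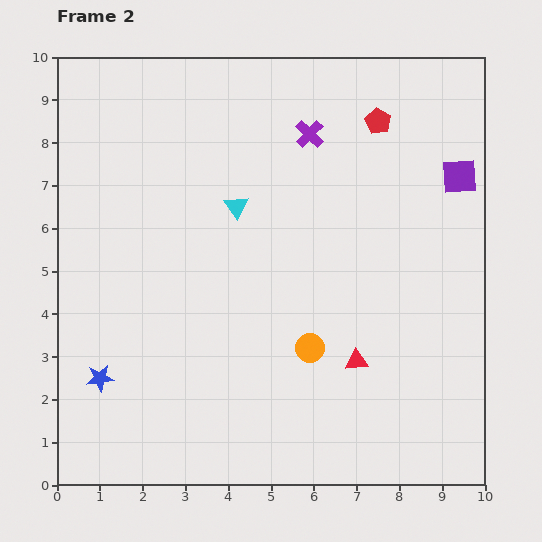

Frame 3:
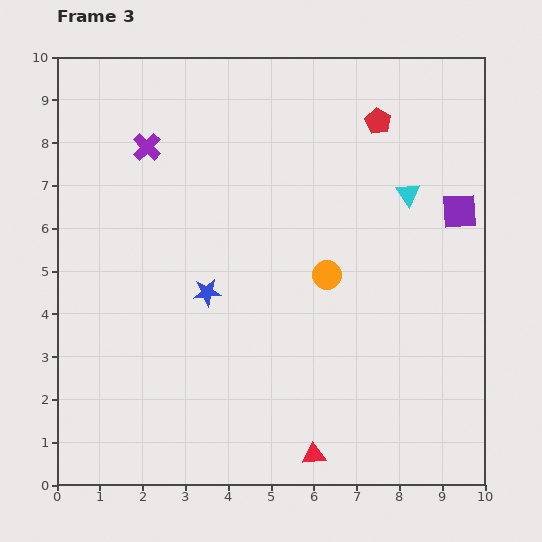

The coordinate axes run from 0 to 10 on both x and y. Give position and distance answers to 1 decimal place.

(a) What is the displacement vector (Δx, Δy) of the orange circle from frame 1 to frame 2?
(0.3, 1.8)

The orange circle was at (5.6, 1.4) in frame 1 and (5.9, 3.2) in frame 2.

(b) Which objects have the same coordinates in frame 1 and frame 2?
the red pentagon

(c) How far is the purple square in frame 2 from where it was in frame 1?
0.7

The purple square moved from (9.4, 7.9) to (9.4, 7.2), a distance of √(0.0² + 0.7²) ≈ 0.7.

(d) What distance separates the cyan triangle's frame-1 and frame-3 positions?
0.5

The cyan triangle moved from (8.2, 6.3) to (8.2, 6.8), a distance of √(0.0² + 0.5²) ≈ 0.5.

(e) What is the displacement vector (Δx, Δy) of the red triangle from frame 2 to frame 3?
(-1.0, -2.2)

The red triangle was at (7.0, 2.9) in frame 2 and (6.0, 0.7) in frame 3.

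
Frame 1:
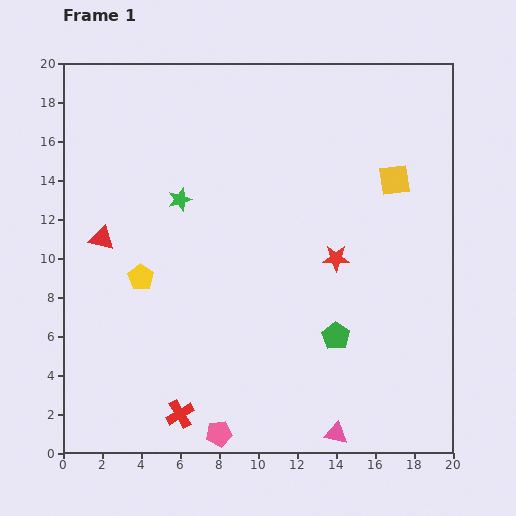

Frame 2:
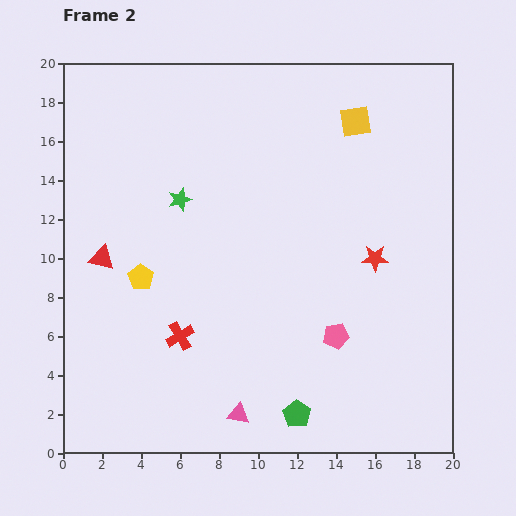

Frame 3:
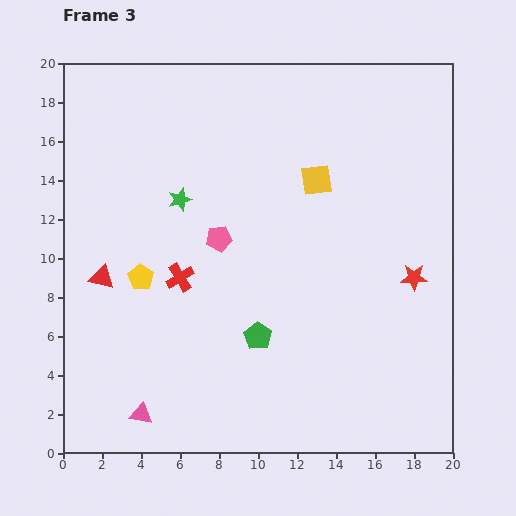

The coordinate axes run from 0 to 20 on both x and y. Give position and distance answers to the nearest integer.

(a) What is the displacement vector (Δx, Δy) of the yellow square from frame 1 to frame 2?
(-2, 3)

The yellow square was at (17, 14) in frame 1 and (15, 17) in frame 2.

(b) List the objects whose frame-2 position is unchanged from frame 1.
the green star, the yellow pentagon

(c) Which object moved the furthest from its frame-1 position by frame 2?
the pink pentagon

(moved 8; next 5)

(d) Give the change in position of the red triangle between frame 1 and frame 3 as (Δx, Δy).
(0, -2)

The red triangle was at (2, 11) in frame 1 and (2, 9) in frame 3.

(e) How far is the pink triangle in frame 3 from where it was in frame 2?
5

The pink triangle moved from (9, 2) to (4, 2), a distance of √(5² + 0²) ≈ 5.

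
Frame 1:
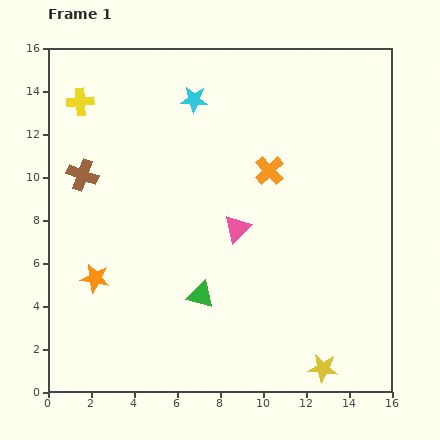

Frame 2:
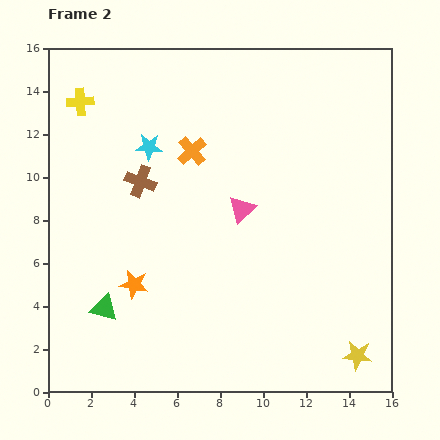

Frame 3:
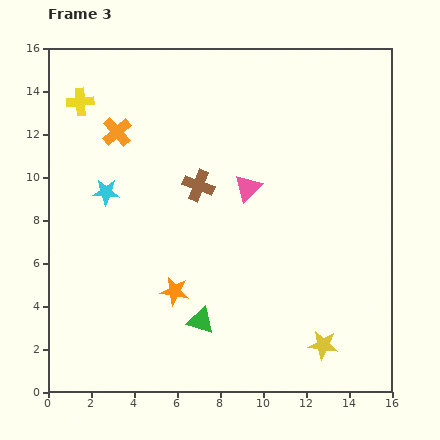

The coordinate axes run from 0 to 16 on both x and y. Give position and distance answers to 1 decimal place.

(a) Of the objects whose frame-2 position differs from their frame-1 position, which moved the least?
the pink triangle

(moved 0.9)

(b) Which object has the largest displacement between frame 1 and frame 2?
the green triangle

(moved 4.5; next 3.7)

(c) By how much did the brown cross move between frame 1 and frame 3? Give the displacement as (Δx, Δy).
(5.4, -0.5)

The brown cross was at (1.6, 10.1) in frame 1 and (7.0, 9.6) in frame 3.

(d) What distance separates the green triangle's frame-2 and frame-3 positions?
4.5

The green triangle moved from (2.6, 3.9) to (7.1, 3.3), a distance of √(4.5² + 0.6²) ≈ 4.5.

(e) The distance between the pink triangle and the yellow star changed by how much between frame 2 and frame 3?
-0.6

Distance in frame 2: 8.7. Distance in frame 3: 8.1.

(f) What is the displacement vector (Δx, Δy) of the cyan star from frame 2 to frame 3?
(-2.0, -2.1)

The cyan star was at (4.7, 11.4) in frame 2 and (2.7, 9.3) in frame 3.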